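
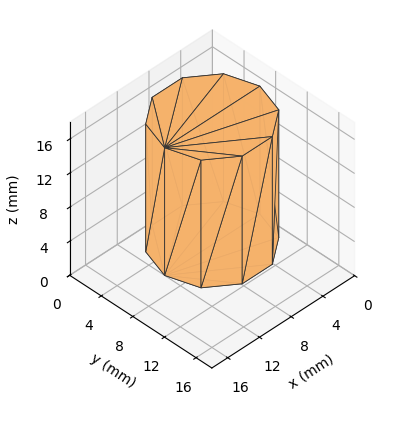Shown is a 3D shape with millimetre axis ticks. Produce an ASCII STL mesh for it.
Reading the render: the shape is a regular 10-sided prism (a cylinder approximated with 10 flat sides), circumscribed radius ≈ 6 mm, height ≈ 15 mm (dimensions read to the nearest mm from the axis ticks). For the STL, each face is triangulated and given an outward normal.

solid part
  facet normal 0.0000 0.0000 -1.0000
    outer loop
      vertex 7.9 11.7 0.0
      vertex 10.9 9.5 0.0
      vertex 12.0 6.0 0.0
    endloop
  endfacet
  facet normal 0.0000 0.0000 -1.0000
    outer loop
      vertex 4.1 11.7 0.0
      vertex 7.9 11.7 0.0
      vertex 12.0 6.0 0.0
    endloop
  endfacet
  facet normal 0.0000 0.0000 -1.0000
    outer loop
      vertex 1.1 9.5 0.0
      vertex 4.1 11.7 0.0
      vertex 12.0 6.0 0.0
    endloop
  endfacet
  facet normal 0.0000 0.0000 -1.0000
    outer loop
      vertex 0.0 6.0 0.0
      vertex 1.1 9.5 0.0
      vertex 12.0 6.0 0.0
    endloop
  endfacet
  facet normal 0.0000 0.0000 -1.0000
    outer loop
      vertex 1.1 2.5 0.0
      vertex 0.0 6.0 0.0
      vertex 12.0 6.0 0.0
    endloop
  endfacet
  facet normal 0.0000 0.0000 -1.0000
    outer loop
      vertex 4.1 0.3 0.0
      vertex 1.1 2.5 0.0
      vertex 12.0 6.0 0.0
    endloop
  endfacet
  facet normal 0.0000 0.0000 -1.0000
    outer loop
      vertex 7.9 0.3 0.0
      vertex 4.1 0.3 0.0
      vertex 12.0 6.0 0.0
    endloop
  endfacet
  facet normal 0.0000 0.0000 -1.0000
    outer loop
      vertex 10.9 2.5 0.0
      vertex 7.9 0.3 0.0
      vertex 12.0 6.0 0.0
    endloop
  endfacet
  facet normal 0.0000 0.0000 1.0000
    outer loop
      vertex 12.0 6.0 15.0
      vertex 10.9 9.5 15.0
      vertex 7.9 11.7 15.0
    endloop
  endfacet
  facet normal 0.0000 0.0000 1.0000
    outer loop
      vertex 12.0 6.0 15.0
      vertex 7.9 11.7 15.0
      vertex 4.1 11.7 15.0
    endloop
  endfacet
  facet normal 0.0000 0.0000 1.0000
    outer loop
      vertex 12.0 6.0 15.0
      vertex 4.1 11.7 15.0
      vertex 1.1 9.5 15.0
    endloop
  endfacet
  facet normal 0.0000 0.0000 1.0000
    outer loop
      vertex 12.0 6.0 15.0
      vertex 1.1 9.5 15.0
      vertex 0.0 6.0 15.0
    endloop
  endfacet
  facet normal 0.0000 0.0000 1.0000
    outer loop
      vertex 12.0 6.0 15.0
      vertex 0.0 6.0 15.0
      vertex 1.1 2.5 15.0
    endloop
  endfacet
  facet normal 0.0000 0.0000 1.0000
    outer loop
      vertex 12.0 6.0 15.0
      vertex 1.1 2.5 15.0
      vertex 4.1 0.3 15.0
    endloop
  endfacet
  facet normal 0.0000 0.0000 1.0000
    outer loop
      vertex 12.0 6.0 15.0
      vertex 4.1 0.3 15.0
      vertex 7.9 0.3 15.0
    endloop
  endfacet
  facet normal 0.0000 0.0000 1.0000
    outer loop
      vertex 12.0 6.0 15.0
      vertex 7.9 0.3 15.0
      vertex 10.9 2.5 15.0
    endloop
  endfacet
  facet normal 0.9540 0.2998 0.0000
    outer loop
      vertex 12.0 6.0 0.0
      vertex 10.9 9.5 0.0
      vertex 10.9 9.5 15.0
    endloop
  endfacet
  facet normal 0.9540 0.2998 0.0000
    outer loop
      vertex 12.0 6.0 0.0
      vertex 10.9 9.5 15.0
      vertex 12.0 6.0 15.0
    endloop
  endfacet
  facet normal 0.5914 0.8064 0.0000
    outer loop
      vertex 10.9 9.5 0.0
      vertex 7.9 11.7 0.0
      vertex 7.9 11.7 15.0
    endloop
  endfacet
  facet normal 0.5914 0.8064 0.0000
    outer loop
      vertex 10.9 9.5 0.0
      vertex 7.9 11.7 15.0
      vertex 10.9 9.5 15.0
    endloop
  endfacet
  facet normal 0.0000 1.0000 0.0000
    outer loop
      vertex 7.9 11.7 0.0
      vertex 4.1 11.7 0.0
      vertex 4.1 11.7 15.0
    endloop
  endfacet
  facet normal 0.0000 1.0000 0.0000
    outer loop
      vertex 7.9 11.7 0.0
      vertex 4.1 11.7 15.0
      vertex 7.9 11.7 15.0
    endloop
  endfacet
  facet normal -0.5914 0.8064 0.0000
    outer loop
      vertex 4.1 11.7 0.0
      vertex 1.1 9.5 0.0
      vertex 1.1 9.5 15.0
    endloop
  endfacet
  facet normal -0.5914 0.8064 0.0000
    outer loop
      vertex 4.1 11.7 0.0
      vertex 1.1 9.5 15.0
      vertex 4.1 11.7 15.0
    endloop
  endfacet
  facet normal -0.9540 0.2998 0.0000
    outer loop
      vertex 1.1 9.5 0.0
      vertex 0.0 6.0 0.0
      vertex 0.0 6.0 15.0
    endloop
  endfacet
  facet normal -0.9540 0.2998 0.0000
    outer loop
      vertex 1.1 9.5 0.0
      vertex 0.0 6.0 15.0
      vertex 1.1 9.5 15.0
    endloop
  endfacet
  facet normal -0.9540 -0.2998 0.0000
    outer loop
      vertex 0.0 6.0 0.0
      vertex 1.1 2.5 0.0
      vertex 1.1 2.5 15.0
    endloop
  endfacet
  facet normal -0.9540 -0.2998 0.0000
    outer loop
      vertex 0.0 6.0 0.0
      vertex 1.1 2.5 15.0
      vertex 0.0 6.0 15.0
    endloop
  endfacet
  facet normal -0.5914 -0.8064 0.0000
    outer loop
      vertex 1.1 2.5 0.0
      vertex 4.1 0.3 0.0
      vertex 4.1 0.3 15.0
    endloop
  endfacet
  facet normal -0.5914 -0.8064 0.0000
    outer loop
      vertex 1.1 2.5 0.0
      vertex 4.1 0.3 15.0
      vertex 1.1 2.5 15.0
    endloop
  endfacet
  facet normal 0.0000 -1.0000 0.0000
    outer loop
      vertex 4.1 0.3 0.0
      vertex 7.9 0.3 0.0
      vertex 7.9 0.3 15.0
    endloop
  endfacet
  facet normal 0.0000 -1.0000 0.0000
    outer loop
      vertex 4.1 0.3 0.0
      vertex 7.9 0.3 15.0
      vertex 4.1 0.3 15.0
    endloop
  endfacet
  facet normal 0.5914 -0.8064 0.0000
    outer loop
      vertex 7.9 0.3 0.0
      vertex 10.9 2.5 0.0
      vertex 10.9 2.5 15.0
    endloop
  endfacet
  facet normal 0.5914 -0.8064 0.0000
    outer loop
      vertex 7.9 0.3 0.0
      vertex 10.9 2.5 15.0
      vertex 7.9 0.3 15.0
    endloop
  endfacet
  facet normal 0.9540 -0.2998 0.0000
    outer loop
      vertex 10.9 2.5 0.0
      vertex 12.0 6.0 0.0
      vertex 12.0 6.0 15.0
    endloop
  endfacet
  facet normal 0.9540 -0.2998 0.0000
    outer loop
      vertex 10.9 2.5 0.0
      vertex 12.0 6.0 15.0
      vertex 10.9 2.5 15.0
    endloop
  endfacet
endsolid part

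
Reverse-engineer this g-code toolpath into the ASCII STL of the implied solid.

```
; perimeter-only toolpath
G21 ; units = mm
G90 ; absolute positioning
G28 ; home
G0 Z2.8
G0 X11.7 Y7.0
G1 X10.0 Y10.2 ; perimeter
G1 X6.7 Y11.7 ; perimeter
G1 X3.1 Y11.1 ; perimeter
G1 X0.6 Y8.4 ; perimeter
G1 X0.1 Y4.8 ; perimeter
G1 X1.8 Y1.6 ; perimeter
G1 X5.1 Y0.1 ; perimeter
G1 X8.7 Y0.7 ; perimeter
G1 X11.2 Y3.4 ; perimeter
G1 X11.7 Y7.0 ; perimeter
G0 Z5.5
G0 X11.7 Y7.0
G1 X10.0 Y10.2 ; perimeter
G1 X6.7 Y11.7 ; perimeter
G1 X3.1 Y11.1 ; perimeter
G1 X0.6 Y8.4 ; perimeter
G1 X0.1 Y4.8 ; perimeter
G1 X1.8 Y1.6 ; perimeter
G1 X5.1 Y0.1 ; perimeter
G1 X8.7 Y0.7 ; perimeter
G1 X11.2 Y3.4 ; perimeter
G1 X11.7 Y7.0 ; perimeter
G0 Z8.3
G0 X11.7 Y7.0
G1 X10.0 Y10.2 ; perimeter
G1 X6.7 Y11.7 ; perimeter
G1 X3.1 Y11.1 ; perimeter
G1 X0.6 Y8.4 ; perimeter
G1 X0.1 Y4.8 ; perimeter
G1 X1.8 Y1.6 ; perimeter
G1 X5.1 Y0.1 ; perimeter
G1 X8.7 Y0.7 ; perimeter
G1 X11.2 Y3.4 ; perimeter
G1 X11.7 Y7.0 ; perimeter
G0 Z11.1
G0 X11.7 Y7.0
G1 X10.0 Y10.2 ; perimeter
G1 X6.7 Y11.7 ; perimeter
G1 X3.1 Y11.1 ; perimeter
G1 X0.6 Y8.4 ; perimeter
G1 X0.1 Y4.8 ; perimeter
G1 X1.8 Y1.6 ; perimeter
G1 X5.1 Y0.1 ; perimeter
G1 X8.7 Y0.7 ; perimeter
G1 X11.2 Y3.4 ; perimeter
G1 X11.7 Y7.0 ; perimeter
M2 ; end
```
solid part
  facet normal 0.0000 0.0000 -1.0000
    outer loop
      vertex 6.7 11.7 0.0
      vertex 10.0 10.2 0.0
      vertex 11.7 7.0 0.0
    endloop
  endfacet
  facet normal 0.0000 0.0000 -1.0000
    outer loop
      vertex 3.1 11.1 0.0
      vertex 6.7 11.7 0.0
      vertex 11.7 7.0 0.0
    endloop
  endfacet
  facet normal 0.0000 0.0000 -1.0000
    outer loop
      vertex 0.6 8.4 0.0
      vertex 3.1 11.1 0.0
      vertex 11.7 7.0 0.0
    endloop
  endfacet
  facet normal 0.0000 0.0000 -1.0000
    outer loop
      vertex 0.1 4.8 0.0
      vertex 0.6 8.4 0.0
      vertex 11.7 7.0 0.0
    endloop
  endfacet
  facet normal 0.0000 0.0000 -1.0000
    outer loop
      vertex 1.8 1.6 0.0
      vertex 0.1 4.8 0.0
      vertex 11.7 7.0 0.0
    endloop
  endfacet
  facet normal 0.0000 0.0000 -1.0000
    outer loop
      vertex 5.1 0.1 0.0
      vertex 1.8 1.6 0.0
      vertex 11.7 7.0 0.0
    endloop
  endfacet
  facet normal 0.0000 0.0000 -1.0000
    outer loop
      vertex 8.7 0.7 0.0
      vertex 5.1 0.1 0.0
      vertex 11.7 7.0 0.0
    endloop
  endfacet
  facet normal 0.0000 0.0000 -1.0000
    outer loop
      vertex 11.2 3.4 0.0
      vertex 8.7 0.7 0.0
      vertex 11.7 7.0 0.0
    endloop
  endfacet
  facet normal 0.0000 0.0000 1.0000
    outer loop
      vertex 11.7 7.0 11.1
      vertex 10.0 10.2 11.1
      vertex 6.7 11.7 11.1
    endloop
  endfacet
  facet normal 0.0000 0.0000 1.0000
    outer loop
      vertex 11.7 7.0 11.1
      vertex 6.7 11.7 11.1
      vertex 3.1 11.1 11.1
    endloop
  endfacet
  facet normal 0.0000 0.0000 1.0000
    outer loop
      vertex 11.7 7.0 11.1
      vertex 3.1 11.1 11.1
      vertex 0.6 8.4 11.1
    endloop
  endfacet
  facet normal 0.0000 0.0000 1.0000
    outer loop
      vertex 11.7 7.0 11.1
      vertex 0.6 8.4 11.1
      vertex 0.1 4.8 11.1
    endloop
  endfacet
  facet normal 0.0000 0.0000 1.0000
    outer loop
      vertex 11.7 7.0 11.1
      vertex 0.1 4.8 11.1
      vertex 1.8 1.6 11.1
    endloop
  endfacet
  facet normal 0.0000 0.0000 1.0000
    outer loop
      vertex 11.7 7.0 11.1
      vertex 1.8 1.6 11.1
      vertex 5.1 0.1 11.1
    endloop
  endfacet
  facet normal 0.0000 0.0000 1.0000
    outer loop
      vertex 11.7 7.0 11.1
      vertex 5.1 0.1 11.1
      vertex 8.7 0.7 11.1
    endloop
  endfacet
  facet normal 0.0000 0.0000 1.0000
    outer loop
      vertex 11.7 7.0 11.1
      vertex 8.7 0.7 11.1
      vertex 11.2 3.4 11.1
    endloop
  endfacet
  facet normal 0.8831 0.4692 0.0000
    outer loop
      vertex 11.7 7.0 0.0
      vertex 10.0 10.2 0.0
      vertex 10.0 10.2 11.1
    endloop
  endfacet
  facet normal 0.8831 0.4692 0.0000
    outer loop
      vertex 11.7 7.0 0.0
      vertex 10.0 10.2 11.1
      vertex 11.7 7.0 11.1
    endloop
  endfacet
  facet normal 0.4138 0.9104 0.0000
    outer loop
      vertex 10.0 10.2 0.0
      vertex 6.7 11.7 0.0
      vertex 6.7 11.7 11.1
    endloop
  endfacet
  facet normal 0.4138 0.9104 0.0000
    outer loop
      vertex 10.0 10.2 0.0
      vertex 6.7 11.7 11.1
      vertex 10.0 10.2 11.1
    endloop
  endfacet
  facet normal -0.1644 0.9864 0.0000
    outer loop
      vertex 6.7 11.7 0.0
      vertex 3.1 11.1 0.0
      vertex 3.1 11.1 11.1
    endloop
  endfacet
  facet normal -0.1644 0.9864 0.0000
    outer loop
      vertex 6.7 11.7 0.0
      vertex 3.1 11.1 11.1
      vertex 6.7 11.7 11.1
    endloop
  endfacet
  facet normal -0.7338 0.6794 0.0000
    outer loop
      vertex 3.1 11.1 0.0
      vertex 0.6 8.4 0.0
      vertex 0.6 8.4 11.1
    endloop
  endfacet
  facet normal -0.7338 0.6794 0.0000
    outer loop
      vertex 3.1 11.1 0.0
      vertex 0.6 8.4 11.1
      vertex 3.1 11.1 11.1
    endloop
  endfacet
  facet normal -0.9905 0.1376 0.0000
    outer loop
      vertex 0.6 8.4 0.0
      vertex 0.1 4.8 0.0
      vertex 0.1 4.8 11.1
    endloop
  endfacet
  facet normal -0.9905 0.1376 0.0000
    outer loop
      vertex 0.6 8.4 0.0
      vertex 0.1 4.8 11.1
      vertex 0.6 8.4 11.1
    endloop
  endfacet
  facet normal -0.8831 -0.4692 0.0000
    outer loop
      vertex 0.1 4.8 0.0
      vertex 1.8 1.6 0.0
      vertex 1.8 1.6 11.1
    endloop
  endfacet
  facet normal -0.8831 -0.4692 0.0000
    outer loop
      vertex 0.1 4.8 0.0
      vertex 1.8 1.6 11.1
      vertex 0.1 4.8 11.1
    endloop
  endfacet
  facet normal -0.4138 -0.9104 0.0000
    outer loop
      vertex 1.8 1.6 0.0
      vertex 5.1 0.1 0.0
      vertex 5.1 0.1 11.1
    endloop
  endfacet
  facet normal -0.4138 -0.9104 0.0000
    outer loop
      vertex 1.8 1.6 0.0
      vertex 5.1 0.1 11.1
      vertex 1.8 1.6 11.1
    endloop
  endfacet
  facet normal 0.1644 -0.9864 0.0000
    outer loop
      vertex 5.1 0.1 0.0
      vertex 8.7 0.7 0.0
      vertex 8.7 0.7 11.1
    endloop
  endfacet
  facet normal 0.1644 -0.9864 0.0000
    outer loop
      vertex 5.1 0.1 0.0
      vertex 8.7 0.7 11.1
      vertex 5.1 0.1 11.1
    endloop
  endfacet
  facet normal 0.7338 -0.6794 0.0000
    outer loop
      vertex 8.7 0.7 0.0
      vertex 11.2 3.4 0.0
      vertex 11.2 3.4 11.1
    endloop
  endfacet
  facet normal 0.7338 -0.6794 0.0000
    outer loop
      vertex 8.7 0.7 0.0
      vertex 11.2 3.4 11.1
      vertex 8.7 0.7 11.1
    endloop
  endfacet
  facet normal 0.9905 -0.1376 0.0000
    outer loop
      vertex 11.2 3.4 0.0
      vertex 11.7 7.0 0.0
      vertex 11.7 7.0 11.1
    endloop
  endfacet
  facet normal 0.9905 -0.1376 0.0000
    outer loop
      vertex 11.2 3.4 0.0
      vertex 11.7 7.0 11.1
      vertex 11.2 3.4 11.1
    endloop
  endfacet
endsolid part

The G0 Z moves step by Δz≈2.8 mm. Every layer's G1 loop is the same polygon, so the solid is a straight extrusion of it from z=0 to z≈11.1. Closing with flat bottom and top caps and triangulating gives 36 facets — a regular 10-sided prism (a cylinder approximated with 10 flat sides), circumscribed radius ≈ 5.9 mm, height ≈ 11.1 mm.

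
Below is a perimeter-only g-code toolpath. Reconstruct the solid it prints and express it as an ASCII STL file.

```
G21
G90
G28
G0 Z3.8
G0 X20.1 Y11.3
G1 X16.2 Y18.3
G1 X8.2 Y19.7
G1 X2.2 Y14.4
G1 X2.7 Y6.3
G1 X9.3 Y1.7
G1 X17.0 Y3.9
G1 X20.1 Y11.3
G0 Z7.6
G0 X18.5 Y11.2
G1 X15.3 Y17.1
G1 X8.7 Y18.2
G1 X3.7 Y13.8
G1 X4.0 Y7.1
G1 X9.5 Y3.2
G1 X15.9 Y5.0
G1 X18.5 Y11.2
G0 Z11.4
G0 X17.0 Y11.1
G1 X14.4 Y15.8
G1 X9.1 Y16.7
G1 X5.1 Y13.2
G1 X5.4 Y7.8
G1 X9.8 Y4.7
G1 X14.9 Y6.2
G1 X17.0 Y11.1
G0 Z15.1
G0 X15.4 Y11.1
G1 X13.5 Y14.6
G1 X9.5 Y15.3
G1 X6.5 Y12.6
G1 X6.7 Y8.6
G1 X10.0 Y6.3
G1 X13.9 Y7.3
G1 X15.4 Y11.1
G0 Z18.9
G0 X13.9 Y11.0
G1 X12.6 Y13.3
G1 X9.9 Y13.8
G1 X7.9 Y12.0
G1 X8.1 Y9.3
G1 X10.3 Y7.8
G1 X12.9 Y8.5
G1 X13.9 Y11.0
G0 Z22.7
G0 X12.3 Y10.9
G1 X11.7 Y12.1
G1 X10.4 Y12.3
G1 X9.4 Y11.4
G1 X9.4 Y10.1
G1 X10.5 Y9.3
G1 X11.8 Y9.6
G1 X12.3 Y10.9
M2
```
solid part
  facet normal 0.0000 0.0000 -1.0000
    outer loop
      vertex 7.8 21.2 0.0
      vertex 17.1 19.6 0.0
      vertex 21.6 11.4 0.0
    endloop
  endfacet
  facet normal 0.0000 0.0000 -1.0000
    outer loop
      vertex 0.8 15.0 0.0
      vertex 7.8 21.2 0.0
      vertex 21.6 11.4 0.0
    endloop
  endfacet
  facet normal 0.0000 0.0000 -1.0000
    outer loop
      vertex 1.3 5.6 0.0
      vertex 0.8 15.0 0.0
      vertex 21.6 11.4 0.0
    endloop
  endfacet
  facet normal 0.0000 0.0000 -1.0000
    outer loop
      vertex 9.0 0.2 0.0
      vertex 1.3 5.6 0.0
      vertex 21.6 11.4 0.0
    endloop
  endfacet
  facet normal 0.0000 0.0000 -1.0000
    outer loop
      vertex 18.0 2.7 0.0
      vertex 9.0 0.2 0.0
      vertex 21.6 11.4 0.0
    endloop
  endfacet
  facet normal 0.8227 0.4515 0.3455
    outer loop
      vertex 21.6 11.4 0.0
      vertex 17.1 19.6 0.0
      vertex 10.8 10.8 26.5
    endloop
  endfacet
  facet normal 0.1591 0.9250 0.3450
    outer loop
      vertex 17.1 19.6 0.0
      vertex 7.8 21.2 0.0
      vertex 10.8 10.8 26.5
    endloop
  endfacet
  facet normal -0.6221 0.7023 0.3461
    outer loop
      vertex 7.8 21.2 0.0
      vertex 0.8 15.0 0.0
      vertex 10.8 10.8 26.5
    endloop
  endfacet
  facet normal -0.9370 -0.0498 0.3457
    outer loop
      vertex 0.8 15.0 0.0
      vertex 1.3 5.6 0.0
      vertex 10.8 10.8 26.5
    endloop
  endfacet
  facet normal -0.5391 -0.7687 0.3441
    outer loop
      vertex 1.3 5.6 0.0
      vertex 9.0 0.2 0.0
      vertex 10.8 10.8 26.5
    endloop
  endfacet
  facet normal 0.2512 -0.9045 0.3447
    outer loop
      vertex 9.0 0.2 0.0
      vertex 18.0 2.7 0.0
      vertex 10.8 10.8 26.5
    endloop
  endfacet
  facet normal 0.8672 -0.3588 0.3453
    outer loop
      vertex 18.0 2.7 0.0
      vertex 21.6 11.4 0.0
      vertex 10.8 10.8 26.5
    endloop
  endfacet
endsolid part

The G0 Z moves step by Δz≈3.8 mm. The G1 loops shrink linearly with z, so the solid tapers from its base footprint up to z≈26.5. Closing with a flat bottom cap and the tapered top and triangulating gives 12 facets — a regular 7-sided pyramid, base circumscribed radius ≈ 10.8 mm, apex at z ≈ 26.5 mm.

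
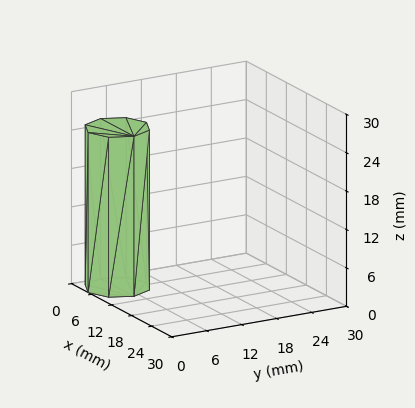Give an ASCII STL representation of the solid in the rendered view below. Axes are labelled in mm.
Reading the render: the shape is a regular 8-sided prism (a cylinder approximated with 8 flat sides), circumscribed radius ≈ 5 mm, height ≈ 25 mm (dimensions read to the nearest mm from the axis ticks). For the STL, each face is triangulated and given an outward normal.

solid part
  facet normal 0.0000 0.0000 -1.0000
    outer loop
      vertex 5.0 10.0 0.0
      vertex 8.5 8.5 0.0
      vertex 10.0 5.0 0.0
    endloop
  endfacet
  facet normal 0.0000 0.0000 -1.0000
    outer loop
      vertex 1.5 8.5 0.0
      vertex 5.0 10.0 0.0
      vertex 10.0 5.0 0.0
    endloop
  endfacet
  facet normal 0.0000 0.0000 -1.0000
    outer loop
      vertex 0.0 5.0 0.0
      vertex 1.5 8.5 0.0
      vertex 10.0 5.0 0.0
    endloop
  endfacet
  facet normal 0.0000 0.0000 -1.0000
    outer loop
      vertex 1.5 1.5 0.0
      vertex 0.0 5.0 0.0
      vertex 10.0 5.0 0.0
    endloop
  endfacet
  facet normal 0.0000 0.0000 -1.0000
    outer loop
      vertex 5.0 0.0 0.0
      vertex 1.5 1.5 0.0
      vertex 10.0 5.0 0.0
    endloop
  endfacet
  facet normal 0.0000 0.0000 -1.0000
    outer loop
      vertex 8.5 1.5 0.0
      vertex 5.0 0.0 0.0
      vertex 10.0 5.0 0.0
    endloop
  endfacet
  facet normal 0.0000 0.0000 1.0000
    outer loop
      vertex 10.0 5.0 25.0
      vertex 8.5 8.5 25.0
      vertex 5.0 10.0 25.0
    endloop
  endfacet
  facet normal 0.0000 0.0000 1.0000
    outer loop
      vertex 10.0 5.0 25.0
      vertex 5.0 10.0 25.0
      vertex 1.5 8.5 25.0
    endloop
  endfacet
  facet normal 0.0000 0.0000 1.0000
    outer loop
      vertex 10.0 5.0 25.0
      vertex 1.5 8.5 25.0
      vertex 0.0 5.0 25.0
    endloop
  endfacet
  facet normal 0.0000 0.0000 1.0000
    outer loop
      vertex 10.0 5.0 25.0
      vertex 0.0 5.0 25.0
      vertex 1.5 1.5 25.0
    endloop
  endfacet
  facet normal 0.0000 0.0000 1.0000
    outer loop
      vertex 10.0 5.0 25.0
      vertex 1.5 1.5 25.0
      vertex 5.0 0.0 25.0
    endloop
  endfacet
  facet normal 0.0000 0.0000 1.0000
    outer loop
      vertex 10.0 5.0 25.0
      vertex 5.0 0.0 25.0
      vertex 8.5 1.5 25.0
    endloop
  endfacet
  facet normal 0.9191 0.3939 0.0000
    outer loop
      vertex 10.0 5.0 0.0
      vertex 8.5 8.5 0.0
      vertex 8.5 8.5 25.0
    endloop
  endfacet
  facet normal 0.9191 0.3939 0.0000
    outer loop
      vertex 10.0 5.0 0.0
      vertex 8.5 8.5 25.0
      vertex 10.0 5.0 25.0
    endloop
  endfacet
  facet normal 0.3939 0.9191 0.0000
    outer loop
      vertex 8.5 8.5 0.0
      vertex 5.0 10.0 0.0
      vertex 5.0 10.0 25.0
    endloop
  endfacet
  facet normal 0.3939 0.9191 0.0000
    outer loop
      vertex 8.5 8.5 0.0
      vertex 5.0 10.0 25.0
      vertex 8.5 8.5 25.0
    endloop
  endfacet
  facet normal -0.3939 0.9191 0.0000
    outer loop
      vertex 5.0 10.0 0.0
      vertex 1.5 8.5 0.0
      vertex 1.5 8.5 25.0
    endloop
  endfacet
  facet normal -0.3939 0.9191 0.0000
    outer loop
      vertex 5.0 10.0 0.0
      vertex 1.5 8.5 25.0
      vertex 5.0 10.0 25.0
    endloop
  endfacet
  facet normal -0.9191 0.3939 0.0000
    outer loop
      vertex 1.5 8.5 0.0
      vertex 0.0 5.0 0.0
      vertex 0.0 5.0 25.0
    endloop
  endfacet
  facet normal -0.9191 0.3939 0.0000
    outer loop
      vertex 1.5 8.5 0.0
      vertex 0.0 5.0 25.0
      vertex 1.5 8.5 25.0
    endloop
  endfacet
  facet normal -0.9191 -0.3939 0.0000
    outer loop
      vertex 0.0 5.0 0.0
      vertex 1.5 1.5 0.0
      vertex 1.5 1.5 25.0
    endloop
  endfacet
  facet normal -0.9191 -0.3939 0.0000
    outer loop
      vertex 0.0 5.0 0.0
      vertex 1.5 1.5 25.0
      vertex 0.0 5.0 25.0
    endloop
  endfacet
  facet normal -0.3939 -0.9191 0.0000
    outer loop
      vertex 1.5 1.5 0.0
      vertex 5.0 0.0 0.0
      vertex 5.0 0.0 25.0
    endloop
  endfacet
  facet normal -0.3939 -0.9191 0.0000
    outer loop
      vertex 1.5 1.5 0.0
      vertex 5.0 0.0 25.0
      vertex 1.5 1.5 25.0
    endloop
  endfacet
  facet normal 0.3939 -0.9191 0.0000
    outer loop
      vertex 5.0 0.0 0.0
      vertex 8.5 1.5 0.0
      vertex 8.5 1.5 25.0
    endloop
  endfacet
  facet normal 0.3939 -0.9191 0.0000
    outer loop
      vertex 5.0 0.0 0.0
      vertex 8.5 1.5 25.0
      vertex 5.0 0.0 25.0
    endloop
  endfacet
  facet normal 0.9191 -0.3939 0.0000
    outer loop
      vertex 8.5 1.5 0.0
      vertex 10.0 5.0 0.0
      vertex 10.0 5.0 25.0
    endloop
  endfacet
  facet normal 0.9191 -0.3939 0.0000
    outer loop
      vertex 8.5 1.5 0.0
      vertex 10.0 5.0 25.0
      vertex 8.5 1.5 25.0
    endloop
  endfacet
endsolid part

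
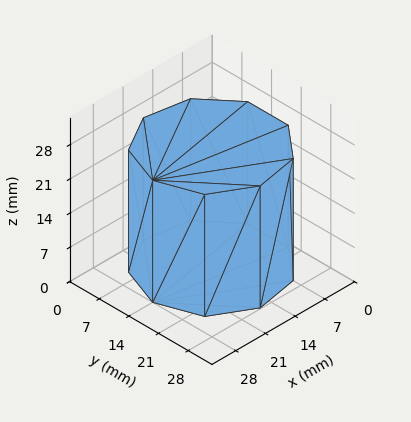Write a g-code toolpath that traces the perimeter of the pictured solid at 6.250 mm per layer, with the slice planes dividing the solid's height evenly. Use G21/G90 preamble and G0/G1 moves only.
Reading the render: the shape is a regular 9-sided prism (a cylinder approximated with 9 flat sides), circumscribed radius ≈ 14 mm, height ≈ 25 mm (dimensions read to the nearest mm from the axis ticks). For the g-code, the solid's height is divided into equal slices at the stated Δz and each level perimeter traced with G1 moves after a G0 lift.

; perimeter-only toolpath
G21 ; units = mm
G90 ; absolute positioning
G28 ; home
; layer 1
G0 Z6.250
G0 X28.000 Y14.000
G1 X24.725 Y22.999
G1 X16.431 Y27.787
G1 X7.000 Y26.124
G1 X0.844 Y18.788
G1 X0.844 Y9.212
G1 X7.000 Y1.876
G1 X16.431 Y0.213
G1 X24.725 Y5.001
G1 X28.000 Y14.000
; layer 2
G0 Z12.500
G0 X28.000 Y14.000
G1 X24.725 Y22.999
G1 X16.431 Y27.787
G1 X7.000 Y26.124
G1 X0.844 Y18.788
G1 X0.844 Y9.212
G1 X7.000 Y1.876
G1 X16.431 Y0.213
G1 X24.725 Y5.001
G1 X28.000 Y14.000
; layer 3
G0 Z18.750
G0 X28.000 Y14.000
G1 X24.725 Y22.999
G1 X16.431 Y27.787
G1 X7.000 Y26.124
G1 X0.844 Y18.788
G1 X0.844 Y9.212
G1 X7.000 Y1.876
G1 X16.431 Y0.213
G1 X24.725 Y5.001
G1 X28.000 Y14.000
; layer 4
G0 Z25.000
G0 X28.000 Y14.000
G1 X24.725 Y22.999
G1 X16.431 Y27.787
G1 X7.000 Y26.124
G1 X0.844 Y18.788
G1 X0.844 Y9.212
G1 X7.000 Y1.876
G1 X16.431 Y0.213
G1 X24.725 Y5.001
G1 X28.000 Y14.000
M2 ; end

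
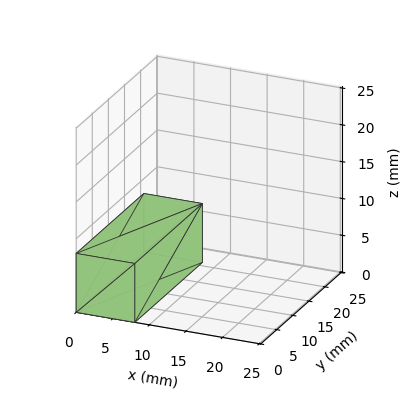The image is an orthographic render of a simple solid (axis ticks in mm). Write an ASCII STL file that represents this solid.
Reading the render: the shape is a rectangular box, roughly 8 × 21 mm footprint and 8 mm tall (dimensions read to the nearest mm from the axis ticks). For the STL, each face is triangulated and given an outward normal.

solid part
  facet normal 0.0000 0.0000 -1.0000
    outer loop
      vertex 8.0 21.0 0.0
      vertex 8.0 0.0 0.0
      vertex 0.0 0.0 0.0
    endloop
  endfacet
  facet normal 0.0000 0.0000 -1.0000
    outer loop
      vertex 0.0 21.0 0.0
      vertex 8.0 21.0 0.0
      vertex 0.0 0.0 0.0
    endloop
  endfacet
  facet normal 0.0000 0.0000 1.0000
    outer loop
      vertex 0.0 0.0 8.0
      vertex 8.0 0.0 8.0
      vertex 8.0 21.0 8.0
    endloop
  endfacet
  facet normal 0.0000 0.0000 1.0000
    outer loop
      vertex 0.0 0.0 8.0
      vertex 8.0 21.0 8.0
      vertex 0.0 21.0 8.0
    endloop
  endfacet
  facet normal 0.0000 -1.0000 0.0000
    outer loop
      vertex 0.0 0.0 0.0
      vertex 8.0 0.0 0.0
      vertex 8.0 0.0 8.0
    endloop
  endfacet
  facet normal 0.0000 -1.0000 0.0000
    outer loop
      vertex 0.0 0.0 0.0
      vertex 8.0 0.0 8.0
      vertex 0.0 0.0 8.0
    endloop
  endfacet
  facet normal 0.0000 1.0000 0.0000
    outer loop
      vertex 8.0 21.0 8.0
      vertex 8.0 21.0 0.0
      vertex 0.0 21.0 0.0
    endloop
  endfacet
  facet normal 0.0000 1.0000 0.0000
    outer loop
      vertex 0.0 21.0 8.0
      vertex 8.0 21.0 8.0
      vertex 0.0 21.0 0.0
    endloop
  endfacet
  facet normal -1.0000 0.0000 0.0000
    outer loop
      vertex 0.0 21.0 8.0
      vertex 0.0 21.0 0.0
      vertex 0.0 0.0 0.0
    endloop
  endfacet
  facet normal -1.0000 0.0000 0.0000
    outer loop
      vertex 0.0 0.0 8.0
      vertex 0.0 21.0 8.0
      vertex 0.0 0.0 0.0
    endloop
  endfacet
  facet normal 1.0000 0.0000 0.0000
    outer loop
      vertex 8.0 0.0 0.0
      vertex 8.0 21.0 0.0
      vertex 8.0 21.0 8.0
    endloop
  endfacet
  facet normal 1.0000 0.0000 0.0000
    outer loop
      vertex 8.0 0.0 0.0
      vertex 8.0 21.0 8.0
      vertex 8.0 0.0 8.0
    endloop
  endfacet
endsolid part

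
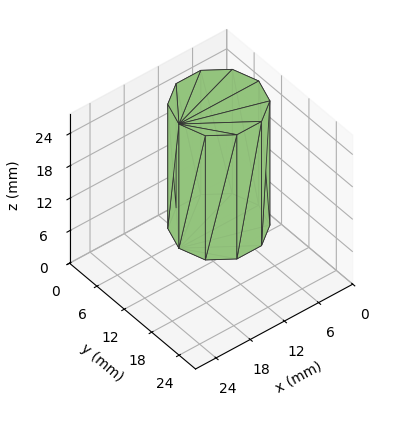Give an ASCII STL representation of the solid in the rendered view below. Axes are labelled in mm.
Reading the render: the shape is a regular 10-sided prism (a cylinder approximated with 10 flat sides), circumscribed radius ≈ 7 mm, height ≈ 23 mm (dimensions read to the nearest mm from the axis ticks). For the STL, each face is triangulated and given an outward normal.

solid part
  facet normal 0.0000 0.0000 -1.0000
    outer loop
      vertex 9.163 13.657 0.000
      vertex 12.663 11.114 0.000
      vertex 14.000 7.000 0.000
    endloop
  endfacet
  facet normal 0.0000 0.0000 -1.0000
    outer loop
      vertex 4.837 13.657 0.000
      vertex 9.163 13.657 0.000
      vertex 14.000 7.000 0.000
    endloop
  endfacet
  facet normal 0.0000 0.0000 -1.0000
    outer loop
      vertex 1.337 11.114 0.000
      vertex 4.837 13.657 0.000
      vertex 14.000 7.000 0.000
    endloop
  endfacet
  facet normal 0.0000 0.0000 -1.0000
    outer loop
      vertex 0.000 7.000 0.000
      vertex 1.337 11.114 0.000
      vertex 14.000 7.000 0.000
    endloop
  endfacet
  facet normal 0.0000 0.0000 -1.0000
    outer loop
      vertex 1.337 2.886 0.000
      vertex 0.000 7.000 0.000
      vertex 14.000 7.000 0.000
    endloop
  endfacet
  facet normal 0.0000 0.0000 -1.0000
    outer loop
      vertex 4.837 0.343 0.000
      vertex 1.337 2.886 0.000
      vertex 14.000 7.000 0.000
    endloop
  endfacet
  facet normal 0.0000 0.0000 -1.0000
    outer loop
      vertex 9.163 0.343 0.000
      vertex 4.837 0.343 0.000
      vertex 14.000 7.000 0.000
    endloop
  endfacet
  facet normal 0.0000 0.0000 -1.0000
    outer loop
      vertex 12.663 2.886 0.000
      vertex 9.163 0.343 0.000
      vertex 14.000 7.000 0.000
    endloop
  endfacet
  facet normal 0.0000 0.0000 1.0000
    outer loop
      vertex 14.000 7.000 23.000
      vertex 12.663 11.114 23.000
      vertex 9.163 13.657 23.000
    endloop
  endfacet
  facet normal 0.0000 0.0000 1.0000
    outer loop
      vertex 14.000 7.000 23.000
      vertex 9.163 13.657 23.000
      vertex 4.837 13.657 23.000
    endloop
  endfacet
  facet normal 0.0000 0.0000 1.0000
    outer loop
      vertex 14.000 7.000 23.000
      vertex 4.837 13.657 23.000
      vertex 1.337 11.114 23.000
    endloop
  endfacet
  facet normal 0.0000 0.0000 1.0000
    outer loop
      vertex 14.000 7.000 23.000
      vertex 1.337 11.114 23.000
      vertex 0.000 7.000 23.000
    endloop
  endfacet
  facet normal 0.0000 0.0000 1.0000
    outer loop
      vertex 14.000 7.000 23.000
      vertex 0.000 7.000 23.000
      vertex 1.337 2.886 23.000
    endloop
  endfacet
  facet normal 0.0000 0.0000 1.0000
    outer loop
      vertex 14.000 7.000 23.000
      vertex 1.337 2.886 23.000
      vertex 4.837 0.343 23.000
    endloop
  endfacet
  facet normal 0.0000 0.0000 1.0000
    outer loop
      vertex 14.000 7.000 23.000
      vertex 4.837 0.343 23.000
      vertex 9.163 0.343 23.000
    endloop
  endfacet
  facet normal 0.0000 0.0000 1.0000
    outer loop
      vertex 14.000 7.000 23.000
      vertex 9.163 0.343 23.000
      vertex 12.663 2.886 23.000
    endloop
  endfacet
  facet normal 0.9510 0.3091 0.0000
    outer loop
      vertex 14.000 7.000 0.000
      vertex 12.663 11.114 0.000
      vertex 12.663 11.114 23.000
    endloop
  endfacet
  facet normal 0.9510 0.3091 0.0000
    outer loop
      vertex 14.000 7.000 0.000
      vertex 12.663 11.114 23.000
      vertex 14.000 7.000 23.000
    endloop
  endfacet
  facet normal 0.5878 0.8090 0.0000
    outer loop
      vertex 12.663 11.114 0.000
      vertex 9.163 13.657 0.000
      vertex 9.163 13.657 23.000
    endloop
  endfacet
  facet normal 0.5878 0.8090 0.0000
    outer loop
      vertex 12.663 11.114 0.000
      vertex 9.163 13.657 23.000
      vertex 12.663 11.114 23.000
    endloop
  endfacet
  facet normal 0.0000 1.0000 0.0000
    outer loop
      vertex 9.163 13.657 0.000
      vertex 4.837 13.657 0.000
      vertex 4.837 13.657 23.000
    endloop
  endfacet
  facet normal 0.0000 1.0000 0.0000
    outer loop
      vertex 9.163 13.657 0.000
      vertex 4.837 13.657 23.000
      vertex 9.163 13.657 23.000
    endloop
  endfacet
  facet normal -0.5878 0.8090 0.0000
    outer loop
      vertex 4.837 13.657 0.000
      vertex 1.337 11.114 0.000
      vertex 1.337 11.114 23.000
    endloop
  endfacet
  facet normal -0.5878 0.8090 0.0000
    outer loop
      vertex 4.837 13.657 0.000
      vertex 1.337 11.114 23.000
      vertex 4.837 13.657 23.000
    endloop
  endfacet
  facet normal -0.9510 0.3091 0.0000
    outer loop
      vertex 1.337 11.114 0.000
      vertex 0.000 7.000 0.000
      vertex 0.000 7.000 23.000
    endloop
  endfacet
  facet normal -0.9510 0.3091 0.0000
    outer loop
      vertex 1.337 11.114 0.000
      vertex 0.000 7.000 23.000
      vertex 1.337 11.114 23.000
    endloop
  endfacet
  facet normal -0.9510 -0.3091 0.0000
    outer loop
      vertex 0.000 7.000 0.000
      vertex 1.337 2.886 0.000
      vertex 1.337 2.886 23.000
    endloop
  endfacet
  facet normal -0.9510 -0.3091 0.0000
    outer loop
      vertex 0.000 7.000 0.000
      vertex 1.337 2.886 23.000
      vertex 0.000 7.000 23.000
    endloop
  endfacet
  facet normal -0.5878 -0.8090 0.0000
    outer loop
      vertex 1.337 2.886 0.000
      vertex 4.837 0.343 0.000
      vertex 4.837 0.343 23.000
    endloop
  endfacet
  facet normal -0.5878 -0.8090 0.0000
    outer loop
      vertex 1.337 2.886 0.000
      vertex 4.837 0.343 23.000
      vertex 1.337 2.886 23.000
    endloop
  endfacet
  facet normal 0.0000 -1.0000 0.0000
    outer loop
      vertex 4.837 0.343 0.000
      vertex 9.163 0.343 0.000
      vertex 9.163 0.343 23.000
    endloop
  endfacet
  facet normal 0.0000 -1.0000 0.0000
    outer loop
      vertex 4.837 0.343 0.000
      vertex 9.163 0.343 23.000
      vertex 4.837 0.343 23.000
    endloop
  endfacet
  facet normal 0.5878 -0.8090 0.0000
    outer loop
      vertex 9.163 0.343 0.000
      vertex 12.663 2.886 0.000
      vertex 12.663 2.886 23.000
    endloop
  endfacet
  facet normal 0.5878 -0.8090 0.0000
    outer loop
      vertex 9.163 0.343 0.000
      vertex 12.663 2.886 23.000
      vertex 9.163 0.343 23.000
    endloop
  endfacet
  facet normal 0.9510 -0.3091 0.0000
    outer loop
      vertex 12.663 2.886 0.000
      vertex 14.000 7.000 0.000
      vertex 14.000 7.000 23.000
    endloop
  endfacet
  facet normal 0.9510 -0.3091 0.0000
    outer loop
      vertex 12.663 2.886 0.000
      vertex 14.000 7.000 23.000
      vertex 12.663 2.886 23.000
    endloop
  endfacet
endsolid part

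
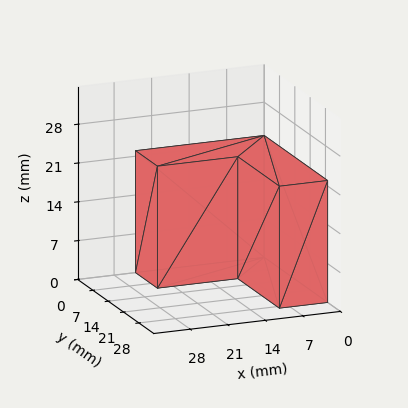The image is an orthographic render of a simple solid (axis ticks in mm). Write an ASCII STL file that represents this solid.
Reading the render: the shape is an L-shaped prism: outer 24 × 29 mm, arm thicknesses ≈ 10 mm (horizontal) and 9 mm (vertical), extruded 22 mm in z (dimensions read to the nearest mm from the axis ticks). For the STL, each face is triangulated and given an outward normal.

solid part
  facet normal 0.0000 0.0000 -1.0000
    outer loop
      vertex 24.00 10.00 0.00
      vertex 24.00 0.00 0.00
      vertex 0.00 0.00 0.00
    endloop
  endfacet
  facet normal 0.0000 0.0000 -1.0000
    outer loop
      vertex 9.00 10.00 0.00
      vertex 24.00 10.00 0.00
      vertex 0.00 0.00 0.00
    endloop
  endfacet
  facet normal 0.0000 0.0000 -1.0000
    outer loop
      vertex 9.00 29.00 0.00
      vertex 9.00 10.00 0.00
      vertex 0.00 0.00 0.00
    endloop
  endfacet
  facet normal 0.0000 0.0000 -1.0000
    outer loop
      vertex 0.00 29.00 0.00
      vertex 9.00 29.00 0.00
      vertex 0.00 0.00 0.00
    endloop
  endfacet
  facet normal 0.0000 0.0000 1.0000
    outer loop
      vertex 0.00 0.00 22.00
      vertex 24.00 0.00 22.00
      vertex 24.00 10.00 22.00
    endloop
  endfacet
  facet normal 0.0000 0.0000 1.0000
    outer loop
      vertex 0.00 0.00 22.00
      vertex 24.00 10.00 22.00
      vertex 9.00 10.00 22.00
    endloop
  endfacet
  facet normal 0.0000 0.0000 1.0000
    outer loop
      vertex 0.00 0.00 22.00
      vertex 9.00 10.00 22.00
      vertex 9.00 29.00 22.00
    endloop
  endfacet
  facet normal 0.0000 0.0000 1.0000
    outer loop
      vertex 0.00 0.00 22.00
      vertex 9.00 29.00 22.00
      vertex 0.00 29.00 22.00
    endloop
  endfacet
  facet normal 0.0000 -1.0000 0.0000
    outer loop
      vertex 0.00 0.00 0.00
      vertex 24.00 0.00 0.00
      vertex 24.00 0.00 22.00
    endloop
  endfacet
  facet normal 0.0000 -1.0000 0.0000
    outer loop
      vertex 0.00 0.00 0.00
      vertex 24.00 0.00 22.00
      vertex 0.00 0.00 22.00
    endloop
  endfacet
  facet normal 1.0000 0.0000 0.0000
    outer loop
      vertex 24.00 0.00 0.00
      vertex 24.00 10.00 0.00
      vertex 24.00 10.00 22.00
    endloop
  endfacet
  facet normal 1.0000 0.0000 0.0000
    outer loop
      vertex 24.00 0.00 0.00
      vertex 24.00 10.00 22.00
      vertex 24.00 0.00 22.00
    endloop
  endfacet
  facet normal 0.0000 1.0000 0.0000
    outer loop
      vertex 24.00 10.00 0.00
      vertex 9.00 10.00 0.00
      vertex 9.00 10.00 22.00
    endloop
  endfacet
  facet normal 0.0000 1.0000 0.0000
    outer loop
      vertex 24.00 10.00 0.00
      vertex 9.00 10.00 22.00
      vertex 24.00 10.00 22.00
    endloop
  endfacet
  facet normal 1.0000 0.0000 0.0000
    outer loop
      vertex 9.00 10.00 0.00
      vertex 9.00 29.00 0.00
      vertex 9.00 29.00 22.00
    endloop
  endfacet
  facet normal 1.0000 0.0000 0.0000
    outer loop
      vertex 9.00 10.00 0.00
      vertex 9.00 29.00 22.00
      vertex 9.00 10.00 22.00
    endloop
  endfacet
  facet normal 0.0000 1.0000 0.0000
    outer loop
      vertex 9.00 29.00 0.00
      vertex 0.00 29.00 0.00
      vertex 0.00 29.00 22.00
    endloop
  endfacet
  facet normal 0.0000 1.0000 0.0000
    outer loop
      vertex 9.00 29.00 0.00
      vertex 0.00 29.00 22.00
      vertex 9.00 29.00 22.00
    endloop
  endfacet
  facet normal -1.0000 0.0000 0.0000
    outer loop
      vertex 0.00 29.00 0.00
      vertex 0.00 0.00 0.00
      vertex 0.00 0.00 22.00
    endloop
  endfacet
  facet normal -1.0000 0.0000 0.0000
    outer loop
      vertex 0.00 29.00 0.00
      vertex 0.00 0.00 22.00
      vertex 0.00 29.00 22.00
    endloop
  endfacet
endsolid part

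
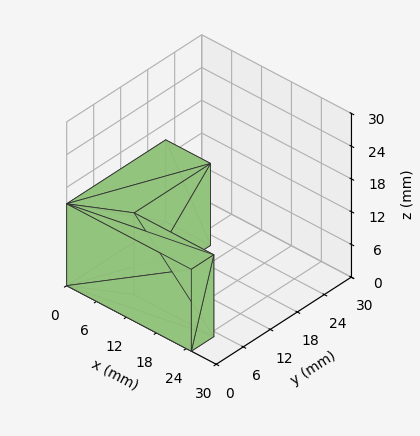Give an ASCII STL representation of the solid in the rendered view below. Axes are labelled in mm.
Reading the render: the shape is an L-shaped prism: outer 25 × 22 mm, arm thicknesses ≈ 5 mm (horizontal) and 9 mm (vertical), extruded 15 mm in z (dimensions read to the nearest mm from the axis ticks). For the STL, each face is triangulated and given an outward normal.

solid part
  facet normal 0.0000 0.0000 -1.0000
    outer loop
      vertex 25.0 5.0 0.0
      vertex 25.0 0.0 0.0
      vertex 0.0 0.0 0.0
    endloop
  endfacet
  facet normal 0.0000 0.0000 -1.0000
    outer loop
      vertex 9.0 5.0 0.0
      vertex 25.0 5.0 0.0
      vertex 0.0 0.0 0.0
    endloop
  endfacet
  facet normal 0.0000 0.0000 -1.0000
    outer loop
      vertex 9.0 22.0 0.0
      vertex 9.0 5.0 0.0
      vertex 0.0 0.0 0.0
    endloop
  endfacet
  facet normal 0.0000 0.0000 -1.0000
    outer loop
      vertex 0.0 22.0 0.0
      vertex 9.0 22.0 0.0
      vertex 0.0 0.0 0.0
    endloop
  endfacet
  facet normal 0.0000 0.0000 1.0000
    outer loop
      vertex 0.0 0.0 15.0
      vertex 25.0 0.0 15.0
      vertex 25.0 5.0 15.0
    endloop
  endfacet
  facet normal 0.0000 0.0000 1.0000
    outer loop
      vertex 0.0 0.0 15.0
      vertex 25.0 5.0 15.0
      vertex 9.0 5.0 15.0
    endloop
  endfacet
  facet normal 0.0000 0.0000 1.0000
    outer loop
      vertex 0.0 0.0 15.0
      vertex 9.0 5.0 15.0
      vertex 9.0 22.0 15.0
    endloop
  endfacet
  facet normal 0.0000 0.0000 1.0000
    outer loop
      vertex 0.0 0.0 15.0
      vertex 9.0 22.0 15.0
      vertex 0.0 22.0 15.0
    endloop
  endfacet
  facet normal 0.0000 -1.0000 0.0000
    outer loop
      vertex 0.0 0.0 0.0
      vertex 25.0 0.0 0.0
      vertex 25.0 0.0 15.0
    endloop
  endfacet
  facet normal 0.0000 -1.0000 0.0000
    outer loop
      vertex 0.0 0.0 0.0
      vertex 25.0 0.0 15.0
      vertex 0.0 0.0 15.0
    endloop
  endfacet
  facet normal 1.0000 0.0000 0.0000
    outer loop
      vertex 25.0 0.0 0.0
      vertex 25.0 5.0 0.0
      vertex 25.0 5.0 15.0
    endloop
  endfacet
  facet normal 1.0000 0.0000 0.0000
    outer loop
      vertex 25.0 0.0 0.0
      vertex 25.0 5.0 15.0
      vertex 25.0 0.0 15.0
    endloop
  endfacet
  facet normal 0.0000 1.0000 0.0000
    outer loop
      vertex 25.0 5.0 0.0
      vertex 9.0 5.0 0.0
      vertex 9.0 5.0 15.0
    endloop
  endfacet
  facet normal 0.0000 1.0000 0.0000
    outer loop
      vertex 25.0 5.0 0.0
      vertex 9.0 5.0 15.0
      vertex 25.0 5.0 15.0
    endloop
  endfacet
  facet normal 1.0000 0.0000 0.0000
    outer loop
      vertex 9.0 5.0 0.0
      vertex 9.0 22.0 0.0
      vertex 9.0 22.0 15.0
    endloop
  endfacet
  facet normal 1.0000 0.0000 0.0000
    outer loop
      vertex 9.0 5.0 0.0
      vertex 9.0 22.0 15.0
      vertex 9.0 5.0 15.0
    endloop
  endfacet
  facet normal 0.0000 1.0000 0.0000
    outer loop
      vertex 9.0 22.0 0.0
      vertex 0.0 22.0 0.0
      vertex 0.0 22.0 15.0
    endloop
  endfacet
  facet normal 0.0000 1.0000 0.0000
    outer loop
      vertex 9.0 22.0 0.0
      vertex 0.0 22.0 15.0
      vertex 9.0 22.0 15.0
    endloop
  endfacet
  facet normal -1.0000 0.0000 0.0000
    outer loop
      vertex 0.0 22.0 0.0
      vertex 0.0 0.0 0.0
      vertex 0.0 0.0 15.0
    endloop
  endfacet
  facet normal -1.0000 0.0000 0.0000
    outer loop
      vertex 0.0 22.0 0.0
      vertex 0.0 0.0 15.0
      vertex 0.0 22.0 15.0
    endloop
  endfacet
endsolid part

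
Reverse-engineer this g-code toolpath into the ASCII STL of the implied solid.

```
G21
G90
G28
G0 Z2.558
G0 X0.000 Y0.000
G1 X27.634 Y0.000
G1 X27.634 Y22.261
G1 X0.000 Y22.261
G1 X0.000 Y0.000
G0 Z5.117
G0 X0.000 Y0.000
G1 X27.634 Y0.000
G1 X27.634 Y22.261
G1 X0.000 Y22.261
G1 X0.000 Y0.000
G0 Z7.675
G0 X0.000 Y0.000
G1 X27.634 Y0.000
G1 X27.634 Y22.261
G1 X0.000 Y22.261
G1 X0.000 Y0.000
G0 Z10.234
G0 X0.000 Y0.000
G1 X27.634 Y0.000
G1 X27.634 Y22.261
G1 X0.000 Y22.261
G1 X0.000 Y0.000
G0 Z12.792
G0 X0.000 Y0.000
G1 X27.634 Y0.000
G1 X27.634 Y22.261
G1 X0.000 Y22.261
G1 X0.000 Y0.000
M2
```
solid part
  facet normal 0.0000 0.0000 -1.0000
    outer loop
      vertex 27.634 22.261 0.000
      vertex 27.634 0.000 0.000
      vertex 0.000 0.000 0.000
    endloop
  endfacet
  facet normal 0.0000 0.0000 -1.0000
    outer loop
      vertex 0.000 22.261 0.000
      vertex 27.634 22.261 0.000
      vertex 0.000 0.000 0.000
    endloop
  endfacet
  facet normal 0.0000 0.0000 1.0000
    outer loop
      vertex 0.000 0.000 12.792
      vertex 27.634 0.000 12.792
      vertex 27.634 22.261 12.792
    endloop
  endfacet
  facet normal 0.0000 0.0000 1.0000
    outer loop
      vertex 0.000 0.000 12.792
      vertex 27.634 22.261 12.792
      vertex 0.000 22.261 12.792
    endloop
  endfacet
  facet normal 0.0000 -1.0000 0.0000
    outer loop
      vertex 0.000 0.000 0.000
      vertex 27.634 0.000 0.000
      vertex 27.634 0.000 12.792
    endloop
  endfacet
  facet normal 0.0000 -1.0000 0.0000
    outer loop
      vertex 0.000 0.000 0.000
      vertex 27.634 0.000 12.792
      vertex 0.000 0.000 12.792
    endloop
  endfacet
  facet normal 0.0000 1.0000 0.0000
    outer loop
      vertex 27.634 22.261 12.792
      vertex 27.634 22.261 0.000
      vertex 0.000 22.261 0.000
    endloop
  endfacet
  facet normal 0.0000 1.0000 0.0000
    outer loop
      vertex 0.000 22.261 12.792
      vertex 27.634 22.261 12.792
      vertex 0.000 22.261 0.000
    endloop
  endfacet
  facet normal -1.0000 0.0000 0.0000
    outer loop
      vertex 0.000 22.261 12.792
      vertex 0.000 22.261 0.000
      vertex 0.000 0.000 0.000
    endloop
  endfacet
  facet normal -1.0000 0.0000 0.0000
    outer loop
      vertex 0.000 0.000 12.792
      vertex 0.000 22.261 12.792
      vertex 0.000 0.000 0.000
    endloop
  endfacet
  facet normal 1.0000 0.0000 0.0000
    outer loop
      vertex 27.634 0.000 0.000
      vertex 27.634 22.261 0.000
      vertex 27.634 22.261 12.792
    endloop
  endfacet
  facet normal 1.0000 0.0000 0.0000
    outer loop
      vertex 27.634 0.000 0.000
      vertex 27.634 22.261 12.792
      vertex 27.634 0.000 12.792
    endloop
  endfacet
endsolid part

The G0 Z moves step by Δz≈2.558 mm. Every layer's G1 loop is the same polygon, so the solid is a straight extrusion of it from z=0 to z≈12.8. Closing with flat bottom and top caps and triangulating gives 12 facets — a rectangular box, roughly 27.6 × 22.3 mm footprint and 12.8 mm tall.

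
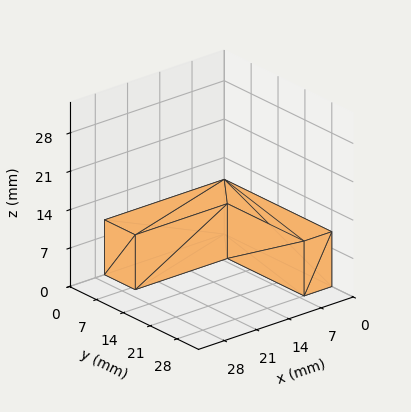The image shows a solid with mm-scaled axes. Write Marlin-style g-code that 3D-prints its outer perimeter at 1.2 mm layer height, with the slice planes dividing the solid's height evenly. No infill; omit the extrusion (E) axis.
Reading the render: the shape is an L-shaped prism: outer 26 × 28 mm, arm thicknesses ≈ 8 mm (horizontal) and 6 mm (vertical), extruded 10 mm in z (dimensions read to the nearest mm from the axis ticks). For the g-code, the solid's height is divided into equal slices at the stated Δz and each level perimeter traced with G1 moves after a G0 lift.

; perimeter-only toolpath
G21 ; units = mm
G90 ; absolute positioning
G28 ; home
; layer 1
G0 Z1.2
G0 X0.0 Y0.0
G1 X26.0 Y0.0
G1 X26.0 Y8.0
G1 X6.0 Y8.0
G1 X6.0 Y28.0
G1 X0.0 Y28.0
G1 X0.0 Y0.0
; layer 2
G0 Z2.5
G0 X0.0 Y0.0
G1 X26.0 Y0.0
G1 X26.0 Y8.0
G1 X6.0 Y8.0
G1 X6.0 Y28.0
G1 X0.0 Y28.0
G1 X0.0 Y0.0
; layer 3
G0 Z3.8
G0 X0.0 Y0.0
G1 X26.0 Y0.0
G1 X26.0 Y8.0
G1 X6.0 Y8.0
G1 X6.0 Y28.0
G1 X0.0 Y28.0
G1 X0.0 Y0.0
; layer 4
G0 Z5.0
G0 X0.0 Y0.0
G1 X26.0 Y0.0
G1 X26.0 Y8.0
G1 X6.0 Y8.0
G1 X6.0 Y28.0
G1 X0.0 Y28.0
G1 X0.0 Y0.0
; layer 5
G0 Z6.2
G0 X0.0 Y0.0
G1 X26.0 Y0.0
G1 X26.0 Y8.0
G1 X6.0 Y8.0
G1 X6.0 Y28.0
G1 X0.0 Y28.0
G1 X0.0 Y0.0
; layer 6
G0 Z7.5
G0 X0.0 Y0.0
G1 X26.0 Y0.0
G1 X26.0 Y8.0
G1 X6.0 Y8.0
G1 X6.0 Y28.0
G1 X0.0 Y28.0
G1 X0.0 Y0.0
; layer 7
G0 Z8.8
G0 X0.0 Y0.0
G1 X26.0 Y0.0
G1 X26.0 Y8.0
G1 X6.0 Y8.0
G1 X6.0 Y28.0
G1 X0.0 Y28.0
G1 X0.0 Y0.0
; layer 8
G0 Z10.0
G0 X0.0 Y0.0
G1 X26.0 Y0.0
G1 X26.0 Y8.0
G1 X6.0 Y8.0
G1 X6.0 Y28.0
G1 X0.0 Y28.0
G1 X0.0 Y0.0
M2 ; end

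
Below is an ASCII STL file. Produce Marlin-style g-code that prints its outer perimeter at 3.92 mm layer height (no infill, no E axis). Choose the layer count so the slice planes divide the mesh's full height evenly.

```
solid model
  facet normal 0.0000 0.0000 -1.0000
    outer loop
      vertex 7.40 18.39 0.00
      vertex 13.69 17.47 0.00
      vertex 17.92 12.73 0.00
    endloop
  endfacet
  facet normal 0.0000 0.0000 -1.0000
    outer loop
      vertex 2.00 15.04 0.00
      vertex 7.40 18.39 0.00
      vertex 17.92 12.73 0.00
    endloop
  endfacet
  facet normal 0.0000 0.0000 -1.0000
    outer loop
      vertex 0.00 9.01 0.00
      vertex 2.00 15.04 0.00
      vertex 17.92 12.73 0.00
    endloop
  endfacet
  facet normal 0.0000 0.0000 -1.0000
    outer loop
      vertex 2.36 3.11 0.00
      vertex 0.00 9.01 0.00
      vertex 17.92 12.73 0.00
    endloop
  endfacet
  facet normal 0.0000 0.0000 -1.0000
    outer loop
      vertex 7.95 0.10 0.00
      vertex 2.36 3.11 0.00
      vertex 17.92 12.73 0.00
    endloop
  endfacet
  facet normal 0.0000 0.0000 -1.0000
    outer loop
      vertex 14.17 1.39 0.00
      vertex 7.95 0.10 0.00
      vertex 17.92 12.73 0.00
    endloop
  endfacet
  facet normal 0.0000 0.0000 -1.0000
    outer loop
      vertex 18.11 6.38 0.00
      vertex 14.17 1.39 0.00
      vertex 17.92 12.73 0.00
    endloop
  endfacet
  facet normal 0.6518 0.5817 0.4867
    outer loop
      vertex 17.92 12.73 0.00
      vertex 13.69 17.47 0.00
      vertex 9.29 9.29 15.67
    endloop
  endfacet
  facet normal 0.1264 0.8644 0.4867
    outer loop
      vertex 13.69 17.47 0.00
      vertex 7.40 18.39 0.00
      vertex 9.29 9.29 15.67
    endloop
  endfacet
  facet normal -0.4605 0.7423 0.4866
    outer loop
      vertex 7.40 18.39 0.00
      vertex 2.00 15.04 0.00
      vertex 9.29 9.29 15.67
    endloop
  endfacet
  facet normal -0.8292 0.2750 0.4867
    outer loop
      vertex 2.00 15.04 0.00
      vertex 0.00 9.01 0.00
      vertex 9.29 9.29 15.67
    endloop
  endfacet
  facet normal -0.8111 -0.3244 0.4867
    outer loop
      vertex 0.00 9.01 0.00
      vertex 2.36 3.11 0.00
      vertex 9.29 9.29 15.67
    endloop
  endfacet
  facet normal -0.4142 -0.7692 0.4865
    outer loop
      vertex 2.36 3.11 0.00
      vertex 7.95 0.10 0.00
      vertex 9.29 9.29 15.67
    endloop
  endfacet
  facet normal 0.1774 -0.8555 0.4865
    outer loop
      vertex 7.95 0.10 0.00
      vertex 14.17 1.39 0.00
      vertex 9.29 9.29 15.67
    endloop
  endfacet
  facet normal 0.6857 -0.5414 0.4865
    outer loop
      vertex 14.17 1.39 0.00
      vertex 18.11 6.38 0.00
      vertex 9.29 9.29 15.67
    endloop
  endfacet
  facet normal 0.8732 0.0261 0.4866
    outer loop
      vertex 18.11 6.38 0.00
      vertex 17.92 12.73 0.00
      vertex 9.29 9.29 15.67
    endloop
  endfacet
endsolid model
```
; perimeter-only toolpath
G21 ; units = mm
G90 ; absolute positioning
G28 ; home
; layer 1
G0 Z3.92
G0 X15.76 Y11.87
G1 X12.59 Y15.42
G1 X7.87 Y16.12
G1 X3.82 Y13.60
G1 X2.32 Y9.08
G1 X4.09 Y4.65
G1 X8.29 Y2.40
G1 X12.95 Y3.36
G1 X15.90 Y7.11
G1 X15.76 Y11.87
; layer 2
G0 Z7.83
G0 X13.61 Y11.01
G1 X11.49 Y13.38
G1 X8.34 Y13.84
G1 X5.64 Y12.16
G1 X4.64 Y9.15
G1 X5.82 Y6.20
G1 X8.62 Y4.69
G1 X11.73 Y5.34
G1 X13.70 Y7.83
G1 X13.61 Y11.01
; layer 3
G0 Z11.75
G0 X11.45 Y10.15
G1 X10.39 Y11.33
G1 X8.82 Y11.56
G1 X7.47 Y10.73
G1 X6.97 Y9.22
G1 X7.56 Y7.74
G1 X8.96 Y6.99
G1 X10.51 Y7.31
G1 X11.49 Y8.56
G1 X11.45 Y10.15
M2 ; end

The solid is a regular 9-sided pyramid, base circumscribed radius ≈ 9.29 mm, apex at z ≈ 15.7 mm. Slicing at Δz = 3.92 mm — 4 equal slices spanning the solid's height, so layer i sits at z = i·h/4 — gives 3 non-empty perimeters. Each is a 9-segment closed polygon; G0 lifts to the layer z and rapids to the start vertex, then G1 traces the edges. The cross-section shrinks linearly with z (the slice at the apex is degenerate and omitted).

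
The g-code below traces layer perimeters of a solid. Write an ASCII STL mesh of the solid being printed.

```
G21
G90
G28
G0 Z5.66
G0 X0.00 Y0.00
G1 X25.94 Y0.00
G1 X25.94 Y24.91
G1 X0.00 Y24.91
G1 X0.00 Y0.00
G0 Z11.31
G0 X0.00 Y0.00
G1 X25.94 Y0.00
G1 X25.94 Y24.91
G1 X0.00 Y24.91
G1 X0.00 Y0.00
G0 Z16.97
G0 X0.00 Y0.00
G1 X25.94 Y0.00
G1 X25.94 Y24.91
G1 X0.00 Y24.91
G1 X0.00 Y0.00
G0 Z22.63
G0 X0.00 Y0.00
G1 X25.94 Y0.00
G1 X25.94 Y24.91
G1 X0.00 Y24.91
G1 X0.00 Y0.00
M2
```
solid part
  facet normal 0.0000 0.0000 -1.0000
    outer loop
      vertex 25.94 24.91 0.00
      vertex 25.94 0.00 0.00
      vertex 0.00 0.00 0.00
    endloop
  endfacet
  facet normal 0.0000 0.0000 -1.0000
    outer loop
      vertex 0.00 24.91 0.00
      vertex 25.94 24.91 0.00
      vertex 0.00 0.00 0.00
    endloop
  endfacet
  facet normal 0.0000 0.0000 1.0000
    outer loop
      vertex 0.00 0.00 22.63
      vertex 25.94 0.00 22.63
      vertex 25.94 24.91 22.63
    endloop
  endfacet
  facet normal 0.0000 0.0000 1.0000
    outer loop
      vertex 0.00 0.00 22.63
      vertex 25.94 24.91 22.63
      vertex 0.00 24.91 22.63
    endloop
  endfacet
  facet normal 0.0000 -1.0000 0.0000
    outer loop
      vertex 0.00 0.00 0.00
      vertex 25.94 0.00 0.00
      vertex 25.94 0.00 22.63
    endloop
  endfacet
  facet normal 0.0000 -1.0000 0.0000
    outer loop
      vertex 0.00 0.00 0.00
      vertex 25.94 0.00 22.63
      vertex 0.00 0.00 22.63
    endloop
  endfacet
  facet normal 0.0000 1.0000 0.0000
    outer loop
      vertex 25.94 24.91 22.63
      vertex 25.94 24.91 0.00
      vertex 0.00 24.91 0.00
    endloop
  endfacet
  facet normal 0.0000 1.0000 0.0000
    outer loop
      vertex 0.00 24.91 22.63
      vertex 25.94 24.91 22.63
      vertex 0.00 24.91 0.00
    endloop
  endfacet
  facet normal -1.0000 0.0000 0.0000
    outer loop
      vertex 0.00 24.91 22.63
      vertex 0.00 24.91 0.00
      vertex 0.00 0.00 0.00
    endloop
  endfacet
  facet normal -1.0000 0.0000 0.0000
    outer loop
      vertex 0.00 0.00 22.63
      vertex 0.00 24.91 22.63
      vertex 0.00 0.00 0.00
    endloop
  endfacet
  facet normal 1.0000 0.0000 0.0000
    outer loop
      vertex 25.94 0.00 0.00
      vertex 25.94 24.91 0.00
      vertex 25.94 24.91 22.63
    endloop
  endfacet
  facet normal 1.0000 0.0000 0.0000
    outer loop
      vertex 25.94 0.00 0.00
      vertex 25.94 24.91 22.63
      vertex 25.94 0.00 22.63
    endloop
  endfacet
endsolid part

The G0 Z moves step by Δz≈5.66 mm. Every layer's G1 loop is the same polygon, so the solid is a straight extrusion of it from z=0 to z≈22.6. Closing with flat bottom and top caps and triangulating gives 12 facets — a rectangular box, roughly 25.9 × 24.9 mm footprint and 22.6 mm tall.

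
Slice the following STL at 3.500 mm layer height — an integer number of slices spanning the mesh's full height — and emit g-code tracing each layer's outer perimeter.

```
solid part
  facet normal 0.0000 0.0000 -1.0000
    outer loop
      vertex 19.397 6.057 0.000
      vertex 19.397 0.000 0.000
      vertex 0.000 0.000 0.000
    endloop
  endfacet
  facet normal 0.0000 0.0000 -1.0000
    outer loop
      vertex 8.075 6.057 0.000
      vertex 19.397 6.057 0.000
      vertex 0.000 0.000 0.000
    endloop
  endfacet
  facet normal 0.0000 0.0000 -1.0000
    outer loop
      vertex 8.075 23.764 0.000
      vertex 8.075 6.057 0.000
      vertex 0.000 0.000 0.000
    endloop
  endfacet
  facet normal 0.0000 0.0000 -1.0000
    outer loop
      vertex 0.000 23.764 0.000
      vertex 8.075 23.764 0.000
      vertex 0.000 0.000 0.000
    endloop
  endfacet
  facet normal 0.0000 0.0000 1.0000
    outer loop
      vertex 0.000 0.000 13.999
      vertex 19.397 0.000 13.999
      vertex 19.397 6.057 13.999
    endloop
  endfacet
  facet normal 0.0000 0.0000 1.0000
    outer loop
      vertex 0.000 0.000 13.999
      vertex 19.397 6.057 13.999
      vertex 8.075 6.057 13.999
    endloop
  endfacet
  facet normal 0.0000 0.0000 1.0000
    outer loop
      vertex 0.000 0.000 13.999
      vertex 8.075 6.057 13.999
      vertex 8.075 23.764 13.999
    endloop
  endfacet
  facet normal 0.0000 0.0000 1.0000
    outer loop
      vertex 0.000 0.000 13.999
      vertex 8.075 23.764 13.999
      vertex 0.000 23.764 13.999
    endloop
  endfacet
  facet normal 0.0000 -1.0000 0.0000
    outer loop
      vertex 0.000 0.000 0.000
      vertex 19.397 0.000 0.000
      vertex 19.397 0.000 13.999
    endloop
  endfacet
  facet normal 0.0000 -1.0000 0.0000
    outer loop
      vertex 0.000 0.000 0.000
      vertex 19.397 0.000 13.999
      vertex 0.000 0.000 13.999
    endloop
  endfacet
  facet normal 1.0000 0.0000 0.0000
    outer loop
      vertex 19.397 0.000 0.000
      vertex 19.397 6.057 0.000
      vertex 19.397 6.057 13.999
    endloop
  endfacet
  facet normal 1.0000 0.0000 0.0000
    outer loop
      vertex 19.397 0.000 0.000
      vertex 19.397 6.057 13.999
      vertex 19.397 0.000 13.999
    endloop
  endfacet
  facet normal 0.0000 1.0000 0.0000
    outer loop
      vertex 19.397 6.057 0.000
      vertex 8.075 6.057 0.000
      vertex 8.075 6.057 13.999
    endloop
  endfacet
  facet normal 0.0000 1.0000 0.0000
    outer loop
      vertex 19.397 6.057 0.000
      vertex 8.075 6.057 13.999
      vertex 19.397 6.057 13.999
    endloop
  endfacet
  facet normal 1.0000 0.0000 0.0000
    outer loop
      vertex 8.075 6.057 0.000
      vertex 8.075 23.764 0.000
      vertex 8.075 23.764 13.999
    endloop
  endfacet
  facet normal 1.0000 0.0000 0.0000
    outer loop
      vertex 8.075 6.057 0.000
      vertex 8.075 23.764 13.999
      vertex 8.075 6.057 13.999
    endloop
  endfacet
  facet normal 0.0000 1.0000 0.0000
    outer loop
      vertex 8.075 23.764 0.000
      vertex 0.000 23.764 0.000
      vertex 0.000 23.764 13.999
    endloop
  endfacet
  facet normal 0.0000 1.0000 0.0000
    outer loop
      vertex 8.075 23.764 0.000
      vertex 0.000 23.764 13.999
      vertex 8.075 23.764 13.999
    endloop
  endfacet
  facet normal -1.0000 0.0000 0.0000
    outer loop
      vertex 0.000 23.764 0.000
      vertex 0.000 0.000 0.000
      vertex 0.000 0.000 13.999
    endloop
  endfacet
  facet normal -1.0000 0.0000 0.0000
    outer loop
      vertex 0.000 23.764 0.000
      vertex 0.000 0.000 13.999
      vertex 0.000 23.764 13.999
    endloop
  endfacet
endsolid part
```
; perimeter-only toolpath
G21 ; units = mm
G90 ; absolute positioning
G28 ; home
; layer 1
G0 Z3.500
G0 X0.000 Y0.000
G1 X19.397 Y0.000
G1 X19.397 Y6.057
G1 X8.075 Y6.057
G1 X8.075 Y23.764
G1 X0.000 Y23.764
G1 X0.000 Y0.000
; layer 2
G0 Z7.000
G0 X0.000 Y0.000
G1 X19.397 Y0.000
G1 X19.397 Y6.057
G1 X8.075 Y6.057
G1 X8.075 Y23.764
G1 X0.000 Y23.764
G1 X0.000 Y0.000
; layer 3
G0 Z10.499
G0 X0.000 Y0.000
G1 X19.397 Y0.000
G1 X19.397 Y6.057
G1 X8.075 Y6.057
G1 X8.075 Y23.764
G1 X0.000 Y23.764
G1 X0.000 Y0.000
; layer 4
G0 Z13.999
G0 X0.000 Y0.000
G1 X19.397 Y0.000
G1 X19.397 Y6.057
G1 X8.075 Y6.057
G1 X8.075 Y23.764
G1 X0.000 Y23.764
G1 X0.000 Y0.000
M2 ; end

The solid is an L-shaped prism: outer 19.4 × 23.8 mm, arm thicknesses ≈ 6.06 mm (horizontal) and 8.07 mm (vertical), extruded 14 mm in z. Slicing at Δz = 3.500 mm — 4 equal slices spanning the solid's height, so layer i sits at z = i·h/4 — gives 4 non-empty perimeters. Each is a 6-segment closed polygon; G0 lifts to the layer z and rapids to the start vertex, then G1 traces the edges.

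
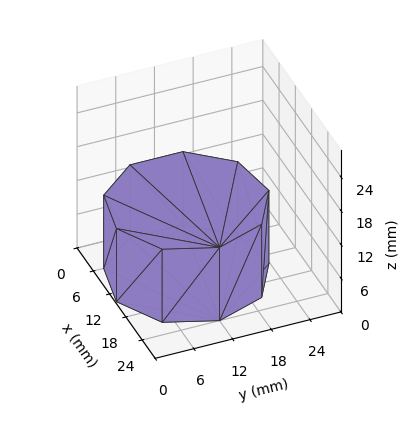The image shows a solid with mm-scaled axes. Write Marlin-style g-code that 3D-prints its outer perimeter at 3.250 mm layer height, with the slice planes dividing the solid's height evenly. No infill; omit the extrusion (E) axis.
Reading the render: the shape is a regular 9-sided prism (a cylinder approximated with 9 flat sides), circumscribed radius ≈ 12 mm, height ≈ 13 mm (dimensions read to the nearest mm from the axis ticks). For the g-code, the solid's height is divided into equal slices at the stated Δz and each level perimeter traced with G1 moves after a G0 lift.

; perimeter-only toolpath
G21 ; units = mm
G90 ; absolute positioning
G28 ; home
; layer 1
G0 Z3.250
G0 X24.000 Y12.000
G1 X21.193 Y19.713
G1 X14.084 Y23.818
G1 X6.000 Y22.392
G1 X0.724 Y16.104
G1 X0.724 Y7.896
G1 X6.000 Y1.608
G1 X14.084 Y0.182
G1 X21.193 Y4.287
G1 X24.000 Y12.000
; layer 2
G0 Z6.500
G0 X24.000 Y12.000
G1 X21.193 Y19.713
G1 X14.084 Y23.818
G1 X6.000 Y22.392
G1 X0.724 Y16.104
G1 X0.724 Y7.896
G1 X6.000 Y1.608
G1 X14.084 Y0.182
G1 X21.193 Y4.287
G1 X24.000 Y12.000
; layer 3
G0 Z9.750
G0 X24.000 Y12.000
G1 X21.193 Y19.713
G1 X14.084 Y23.818
G1 X6.000 Y22.392
G1 X0.724 Y16.104
G1 X0.724 Y7.896
G1 X6.000 Y1.608
G1 X14.084 Y0.182
G1 X21.193 Y4.287
G1 X24.000 Y12.000
; layer 4
G0 Z13.000
G0 X24.000 Y12.000
G1 X21.193 Y19.713
G1 X14.084 Y23.818
G1 X6.000 Y22.392
G1 X0.724 Y16.104
G1 X0.724 Y7.896
G1 X6.000 Y1.608
G1 X14.084 Y0.182
G1 X21.193 Y4.287
G1 X24.000 Y12.000
M2 ; end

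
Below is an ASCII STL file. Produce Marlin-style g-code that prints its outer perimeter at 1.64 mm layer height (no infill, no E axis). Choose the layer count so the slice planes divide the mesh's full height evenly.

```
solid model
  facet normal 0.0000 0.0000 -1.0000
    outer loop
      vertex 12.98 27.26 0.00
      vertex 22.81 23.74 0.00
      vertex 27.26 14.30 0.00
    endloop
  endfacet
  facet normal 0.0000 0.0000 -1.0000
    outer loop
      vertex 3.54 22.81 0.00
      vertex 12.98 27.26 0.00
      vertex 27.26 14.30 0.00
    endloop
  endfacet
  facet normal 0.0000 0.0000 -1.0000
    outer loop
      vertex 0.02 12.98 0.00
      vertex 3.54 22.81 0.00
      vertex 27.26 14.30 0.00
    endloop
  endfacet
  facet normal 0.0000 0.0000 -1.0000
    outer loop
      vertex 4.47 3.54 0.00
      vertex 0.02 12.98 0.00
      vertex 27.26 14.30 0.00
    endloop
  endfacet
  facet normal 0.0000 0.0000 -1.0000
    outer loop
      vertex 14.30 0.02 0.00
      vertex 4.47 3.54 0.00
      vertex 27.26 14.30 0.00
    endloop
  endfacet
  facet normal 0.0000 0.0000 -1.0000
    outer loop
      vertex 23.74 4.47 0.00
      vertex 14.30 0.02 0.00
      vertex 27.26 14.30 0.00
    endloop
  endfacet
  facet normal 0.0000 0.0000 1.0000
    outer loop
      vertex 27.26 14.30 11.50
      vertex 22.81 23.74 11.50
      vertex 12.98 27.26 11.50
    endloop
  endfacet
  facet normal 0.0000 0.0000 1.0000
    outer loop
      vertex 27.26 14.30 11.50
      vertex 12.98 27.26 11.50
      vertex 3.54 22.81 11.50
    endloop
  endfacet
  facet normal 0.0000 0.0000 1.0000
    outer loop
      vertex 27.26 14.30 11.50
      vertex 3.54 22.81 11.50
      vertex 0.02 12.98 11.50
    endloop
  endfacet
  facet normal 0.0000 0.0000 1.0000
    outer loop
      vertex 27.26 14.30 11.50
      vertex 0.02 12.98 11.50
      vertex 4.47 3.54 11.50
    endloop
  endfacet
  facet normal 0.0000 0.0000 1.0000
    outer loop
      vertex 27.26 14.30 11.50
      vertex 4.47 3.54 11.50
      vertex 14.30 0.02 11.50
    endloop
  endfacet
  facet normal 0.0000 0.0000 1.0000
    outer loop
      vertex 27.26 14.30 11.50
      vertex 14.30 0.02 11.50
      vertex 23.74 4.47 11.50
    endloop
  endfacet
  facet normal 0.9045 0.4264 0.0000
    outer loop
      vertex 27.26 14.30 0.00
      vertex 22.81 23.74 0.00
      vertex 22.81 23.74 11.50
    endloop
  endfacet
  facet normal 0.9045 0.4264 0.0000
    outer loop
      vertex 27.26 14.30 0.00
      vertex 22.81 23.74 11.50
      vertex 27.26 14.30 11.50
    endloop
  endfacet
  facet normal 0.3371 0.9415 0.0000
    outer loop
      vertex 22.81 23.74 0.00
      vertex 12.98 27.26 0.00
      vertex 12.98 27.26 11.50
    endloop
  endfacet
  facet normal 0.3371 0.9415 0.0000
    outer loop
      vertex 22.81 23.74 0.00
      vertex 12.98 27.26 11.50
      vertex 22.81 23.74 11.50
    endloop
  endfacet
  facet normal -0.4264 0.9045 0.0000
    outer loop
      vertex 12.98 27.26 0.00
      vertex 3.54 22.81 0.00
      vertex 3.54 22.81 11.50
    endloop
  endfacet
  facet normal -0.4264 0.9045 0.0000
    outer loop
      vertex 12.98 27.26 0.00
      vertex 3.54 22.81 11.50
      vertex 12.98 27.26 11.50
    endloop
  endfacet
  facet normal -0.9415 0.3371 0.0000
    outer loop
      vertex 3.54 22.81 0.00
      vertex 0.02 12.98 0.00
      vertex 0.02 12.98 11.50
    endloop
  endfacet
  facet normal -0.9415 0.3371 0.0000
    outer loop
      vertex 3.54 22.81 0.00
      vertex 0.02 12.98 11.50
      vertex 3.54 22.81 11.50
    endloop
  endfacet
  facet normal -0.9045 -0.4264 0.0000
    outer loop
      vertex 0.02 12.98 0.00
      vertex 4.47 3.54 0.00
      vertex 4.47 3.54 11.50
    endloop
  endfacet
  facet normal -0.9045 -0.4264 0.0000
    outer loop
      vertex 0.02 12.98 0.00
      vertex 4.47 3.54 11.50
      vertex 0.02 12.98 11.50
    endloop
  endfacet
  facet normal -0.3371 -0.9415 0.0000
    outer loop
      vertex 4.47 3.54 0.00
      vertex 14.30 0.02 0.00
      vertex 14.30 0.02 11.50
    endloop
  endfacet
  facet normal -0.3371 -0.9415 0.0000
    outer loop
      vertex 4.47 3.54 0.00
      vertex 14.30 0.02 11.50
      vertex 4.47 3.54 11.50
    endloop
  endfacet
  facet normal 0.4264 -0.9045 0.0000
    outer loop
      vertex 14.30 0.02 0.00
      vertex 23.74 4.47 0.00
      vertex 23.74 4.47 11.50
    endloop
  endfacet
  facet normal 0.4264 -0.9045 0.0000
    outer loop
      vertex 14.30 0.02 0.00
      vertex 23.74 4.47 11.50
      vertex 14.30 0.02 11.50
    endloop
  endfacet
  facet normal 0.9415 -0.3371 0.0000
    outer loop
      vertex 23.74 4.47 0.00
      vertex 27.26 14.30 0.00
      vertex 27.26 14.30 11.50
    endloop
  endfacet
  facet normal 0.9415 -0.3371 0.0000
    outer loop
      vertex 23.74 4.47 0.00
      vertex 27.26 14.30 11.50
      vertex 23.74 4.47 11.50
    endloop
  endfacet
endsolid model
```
; perimeter-only toolpath
G21 ; units = mm
G90 ; absolute positioning
G28 ; home
; layer 1
G0 Z1.64
G0 X27.26 Y14.30
G1 X22.81 Y23.74
G1 X12.98 Y27.26
G1 X3.54 Y22.81
G1 X0.02 Y12.98
G1 X4.47 Y3.54
G1 X14.30 Y0.02
G1 X23.74 Y4.47
G1 X27.26 Y14.30
; layer 2
G0 Z3.29
G0 X27.26 Y14.30
G1 X22.81 Y23.74
G1 X12.98 Y27.26
G1 X3.54 Y22.81
G1 X0.02 Y12.98
G1 X4.47 Y3.54
G1 X14.30 Y0.02
G1 X23.74 Y4.47
G1 X27.26 Y14.30
; layer 3
G0 Z4.93
G0 X27.26 Y14.30
G1 X22.81 Y23.74
G1 X12.98 Y27.26
G1 X3.54 Y22.81
G1 X0.02 Y12.98
G1 X4.47 Y3.54
G1 X14.30 Y0.02
G1 X23.74 Y4.47
G1 X27.26 Y14.30
; layer 4
G0 Z6.57
G0 X27.26 Y14.30
G1 X22.81 Y23.74
G1 X12.98 Y27.26
G1 X3.54 Y22.81
G1 X0.02 Y12.98
G1 X4.47 Y3.54
G1 X14.30 Y0.02
G1 X23.74 Y4.47
G1 X27.26 Y14.30
; layer 5
G0 Z8.21
G0 X27.26 Y14.30
G1 X22.81 Y23.74
G1 X12.98 Y27.26
G1 X3.54 Y22.81
G1 X0.02 Y12.98
G1 X4.47 Y3.54
G1 X14.30 Y0.02
G1 X23.74 Y4.47
G1 X27.26 Y14.30
; layer 6
G0 Z9.86
G0 X27.26 Y14.30
G1 X22.81 Y23.74
G1 X12.98 Y27.26
G1 X3.54 Y22.81
G1 X0.02 Y12.98
G1 X4.47 Y3.54
G1 X14.30 Y0.02
G1 X23.74 Y4.47
G1 X27.26 Y14.30
; layer 7
G0 Z11.50
G0 X27.26 Y14.30
G1 X22.81 Y23.74
G1 X12.98 Y27.26
G1 X3.54 Y22.81
G1 X0.02 Y12.98
G1 X4.47 Y3.54
G1 X14.30 Y0.02
G1 X23.74 Y4.47
G1 X27.26 Y14.30
M2 ; end

The solid is a regular 8-sided prism (a cylinder approximated with 8 flat sides), circumscribed radius ≈ 13.6 mm, height ≈ 11.5 mm. Slicing at Δz = 1.64 mm — 7 equal slices spanning the solid's height, so layer i sits at z = i·h/7 — gives 7 non-empty perimeters. Each is a 8-segment closed polygon; G0 lifts to the layer z and rapids to the start vertex, then G1 traces the edges.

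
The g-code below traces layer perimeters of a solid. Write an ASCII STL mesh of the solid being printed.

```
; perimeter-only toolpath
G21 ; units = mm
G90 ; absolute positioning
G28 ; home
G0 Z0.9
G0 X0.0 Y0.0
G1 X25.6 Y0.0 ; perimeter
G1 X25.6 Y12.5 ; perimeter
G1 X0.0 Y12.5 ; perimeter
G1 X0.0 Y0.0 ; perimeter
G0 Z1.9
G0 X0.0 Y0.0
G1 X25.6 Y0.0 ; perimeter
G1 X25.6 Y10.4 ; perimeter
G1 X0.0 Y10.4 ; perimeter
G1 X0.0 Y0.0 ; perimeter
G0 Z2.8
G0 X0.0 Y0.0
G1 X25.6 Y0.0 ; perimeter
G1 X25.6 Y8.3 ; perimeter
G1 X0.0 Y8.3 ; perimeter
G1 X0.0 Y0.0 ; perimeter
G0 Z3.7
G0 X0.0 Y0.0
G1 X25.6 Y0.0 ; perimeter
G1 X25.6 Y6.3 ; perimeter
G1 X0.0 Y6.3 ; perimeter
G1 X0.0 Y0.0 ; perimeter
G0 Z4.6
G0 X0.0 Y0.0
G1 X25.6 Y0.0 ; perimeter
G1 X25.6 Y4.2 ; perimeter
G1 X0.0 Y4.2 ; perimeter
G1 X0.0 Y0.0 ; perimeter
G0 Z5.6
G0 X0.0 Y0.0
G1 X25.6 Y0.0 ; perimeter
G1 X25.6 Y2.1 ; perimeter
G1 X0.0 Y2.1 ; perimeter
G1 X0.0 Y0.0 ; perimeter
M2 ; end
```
solid part
  facet normal 0.0000 0.0000 -1.0000
    outer loop
      vertex 25.6 14.6 0.0
      vertex 25.6 0.0 0.0
      vertex 0.0 0.0 0.0
    endloop
  endfacet
  facet normal 0.0000 0.0000 -1.0000
    outer loop
      vertex 0.0 14.6 0.0
      vertex 25.6 14.6 0.0
      vertex 0.0 0.0 0.0
    endloop
  endfacet
  facet normal 0.0000 -1.0000 0.0000
    outer loop
      vertex 0.0 0.0 0.0
      vertex 25.6 0.0 0.0
      vertex 25.6 0.0 6.5
    endloop
  endfacet
  facet normal 0.0000 -1.0000 0.0000
    outer loop
      vertex 0.0 0.0 0.0
      vertex 25.6 0.0 6.5
      vertex 0.0 0.0 6.5
    endloop
  endfacet
  facet normal 0.0000 0.4067 0.9136
    outer loop
      vertex 0.0 0.0 6.5
      vertex 25.6 0.0 6.5
      vertex 25.6 14.6 0.0
    endloop
  endfacet
  facet normal 0.0000 0.4067 0.9136
    outer loop
      vertex 0.0 0.0 6.5
      vertex 25.6 14.6 0.0
      vertex 0.0 14.6 0.0
    endloop
  endfacet
  facet normal -1.0000 0.0000 0.0000
    outer loop
      vertex 0.0 0.0 6.5
      vertex 0.0 14.6 0.0
      vertex 0.0 0.0 0.0
    endloop
  endfacet
  facet normal 1.0000 0.0000 0.0000
    outer loop
      vertex 25.6 0.0 0.0
      vertex 25.6 14.6 0.0
      vertex 25.6 0.0 6.5
    endloop
  endfacet
endsolid part

The G0 Z moves step by Δz≈0.9 mm. The G1 loops shrink linearly with z, so the solid tapers from its base footprint up to z≈6.5. Closing with a flat bottom cap and the tapered top and triangulating gives 8 facets — a wedge (ramp): 25.6 × 14.6 mm base, rising to 6.5 mm along the y=0 edge and sloping linearly to z=0 at y=14.6.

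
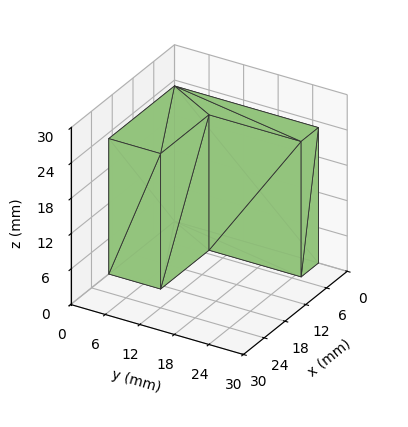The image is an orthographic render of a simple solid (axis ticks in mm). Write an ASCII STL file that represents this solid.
Reading the render: the shape is an L-shaped prism: outer 19 × 25 mm, arm thicknesses ≈ 9 mm (horizontal) and 5 mm (vertical), extruded 23 mm in z (dimensions read to the nearest mm from the axis ticks). For the STL, each face is triangulated and given an outward normal.

solid part
  facet normal 0.0000 0.0000 -1.0000
    outer loop
      vertex 19.0 9.0 0.0
      vertex 19.0 0.0 0.0
      vertex 0.0 0.0 0.0
    endloop
  endfacet
  facet normal 0.0000 0.0000 -1.0000
    outer loop
      vertex 5.0 9.0 0.0
      vertex 19.0 9.0 0.0
      vertex 0.0 0.0 0.0
    endloop
  endfacet
  facet normal 0.0000 0.0000 -1.0000
    outer loop
      vertex 5.0 25.0 0.0
      vertex 5.0 9.0 0.0
      vertex 0.0 0.0 0.0
    endloop
  endfacet
  facet normal 0.0000 0.0000 -1.0000
    outer loop
      vertex 0.0 25.0 0.0
      vertex 5.0 25.0 0.0
      vertex 0.0 0.0 0.0
    endloop
  endfacet
  facet normal 0.0000 0.0000 1.0000
    outer loop
      vertex 0.0 0.0 23.0
      vertex 19.0 0.0 23.0
      vertex 19.0 9.0 23.0
    endloop
  endfacet
  facet normal 0.0000 0.0000 1.0000
    outer loop
      vertex 0.0 0.0 23.0
      vertex 19.0 9.0 23.0
      vertex 5.0 9.0 23.0
    endloop
  endfacet
  facet normal 0.0000 0.0000 1.0000
    outer loop
      vertex 0.0 0.0 23.0
      vertex 5.0 9.0 23.0
      vertex 5.0 25.0 23.0
    endloop
  endfacet
  facet normal 0.0000 0.0000 1.0000
    outer loop
      vertex 0.0 0.0 23.0
      vertex 5.0 25.0 23.0
      vertex 0.0 25.0 23.0
    endloop
  endfacet
  facet normal 0.0000 -1.0000 0.0000
    outer loop
      vertex 0.0 0.0 0.0
      vertex 19.0 0.0 0.0
      vertex 19.0 0.0 23.0
    endloop
  endfacet
  facet normal 0.0000 -1.0000 0.0000
    outer loop
      vertex 0.0 0.0 0.0
      vertex 19.0 0.0 23.0
      vertex 0.0 0.0 23.0
    endloop
  endfacet
  facet normal 1.0000 0.0000 0.0000
    outer loop
      vertex 19.0 0.0 0.0
      vertex 19.0 9.0 0.0
      vertex 19.0 9.0 23.0
    endloop
  endfacet
  facet normal 1.0000 0.0000 0.0000
    outer loop
      vertex 19.0 0.0 0.0
      vertex 19.0 9.0 23.0
      vertex 19.0 0.0 23.0
    endloop
  endfacet
  facet normal 0.0000 1.0000 0.0000
    outer loop
      vertex 19.0 9.0 0.0
      vertex 5.0 9.0 0.0
      vertex 5.0 9.0 23.0
    endloop
  endfacet
  facet normal 0.0000 1.0000 0.0000
    outer loop
      vertex 19.0 9.0 0.0
      vertex 5.0 9.0 23.0
      vertex 19.0 9.0 23.0
    endloop
  endfacet
  facet normal 1.0000 0.0000 0.0000
    outer loop
      vertex 5.0 9.0 0.0
      vertex 5.0 25.0 0.0
      vertex 5.0 25.0 23.0
    endloop
  endfacet
  facet normal 1.0000 0.0000 0.0000
    outer loop
      vertex 5.0 9.0 0.0
      vertex 5.0 25.0 23.0
      vertex 5.0 9.0 23.0
    endloop
  endfacet
  facet normal 0.0000 1.0000 0.0000
    outer loop
      vertex 5.0 25.0 0.0
      vertex 0.0 25.0 0.0
      vertex 0.0 25.0 23.0
    endloop
  endfacet
  facet normal 0.0000 1.0000 0.0000
    outer loop
      vertex 5.0 25.0 0.0
      vertex 0.0 25.0 23.0
      vertex 5.0 25.0 23.0
    endloop
  endfacet
  facet normal -1.0000 0.0000 0.0000
    outer loop
      vertex 0.0 25.0 0.0
      vertex 0.0 0.0 0.0
      vertex 0.0 0.0 23.0
    endloop
  endfacet
  facet normal -1.0000 0.0000 0.0000
    outer loop
      vertex 0.0 25.0 0.0
      vertex 0.0 0.0 23.0
      vertex 0.0 25.0 23.0
    endloop
  endfacet
endsolid part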